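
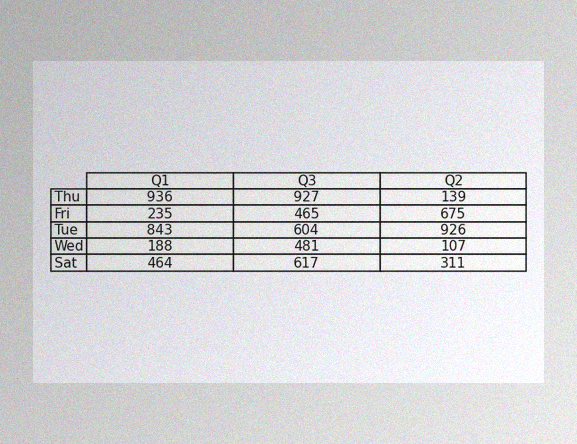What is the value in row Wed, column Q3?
The image has some photo noise and uneven lighting. The (Wed, Q3) cell reads 481.

481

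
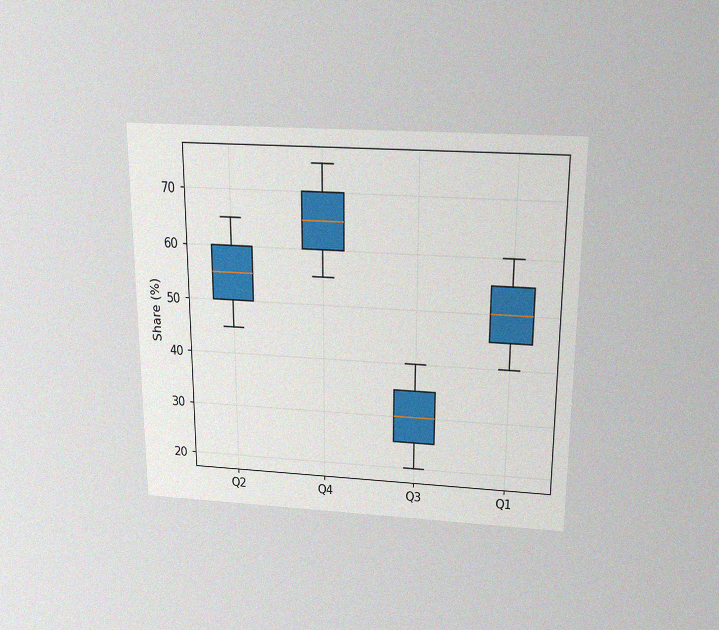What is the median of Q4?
The chart is viewed slightly from above, with some photo noise. The median line in the Q4 box sits at 65%.

65%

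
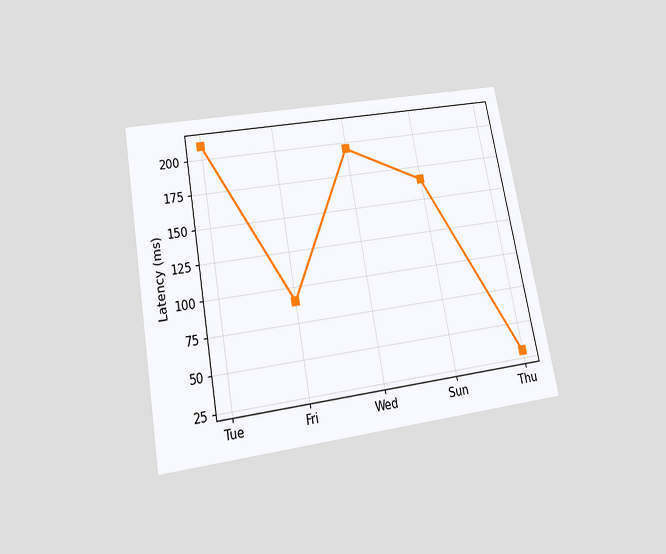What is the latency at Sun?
The chart is tilted about 10° counter-clockwise and viewed slightly from below. At Sun, the line is at 165ms.

165ms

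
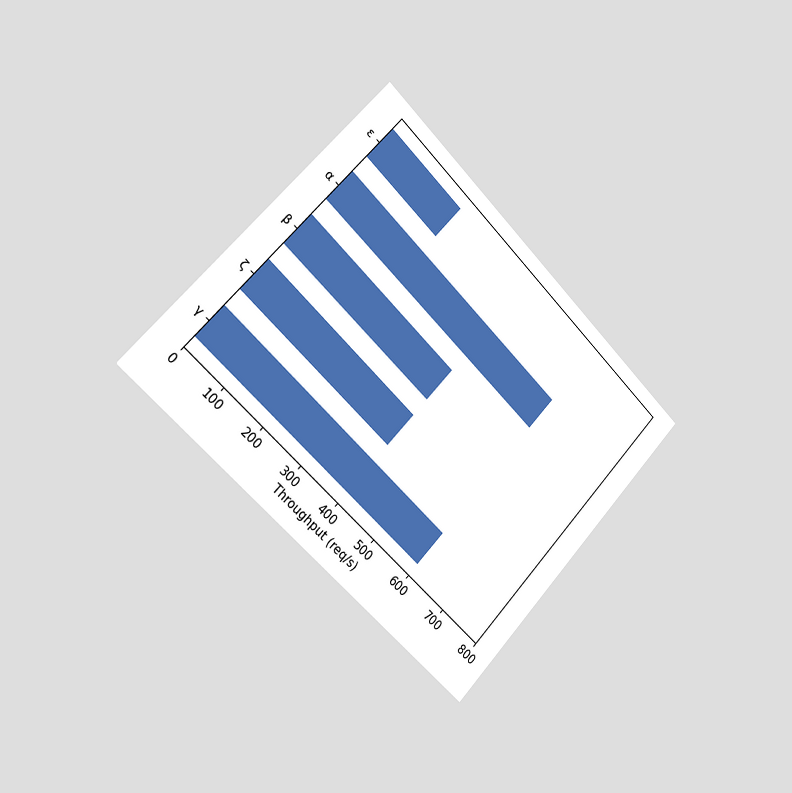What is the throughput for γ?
600req/s

The chart is tilted about 44° clockwise and viewed slightly from the left. Reading along the chart's x-axis, the γ bar reaches 600req/s.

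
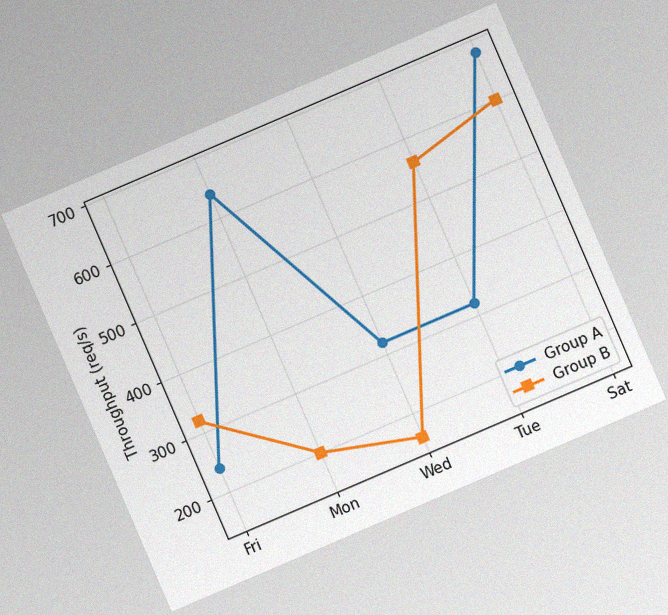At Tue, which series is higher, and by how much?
The chart is tilted about 23° counter-clockwise, with some photo noise. At Tue, Group B sits above the other line by 240req/s.

Group B, by 240req/s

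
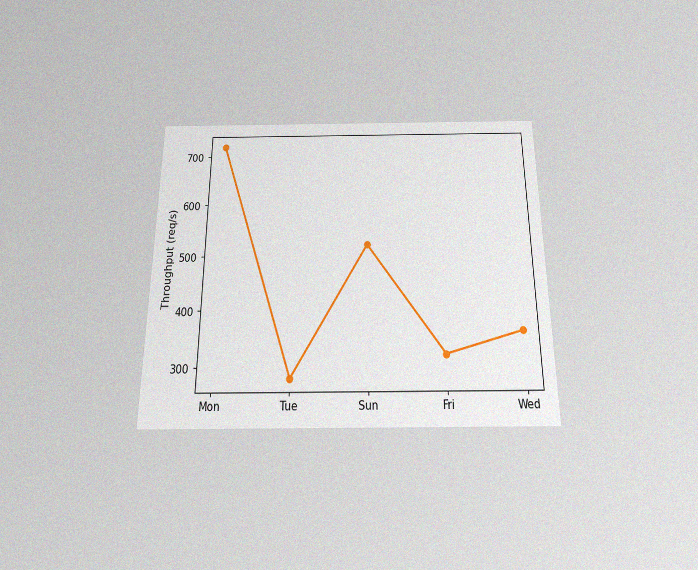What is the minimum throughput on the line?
The chart is viewed slightly from below, with some photo noise. The lowest point is at Tue, and reading across to the y-axis gives 280req/s.

280req/s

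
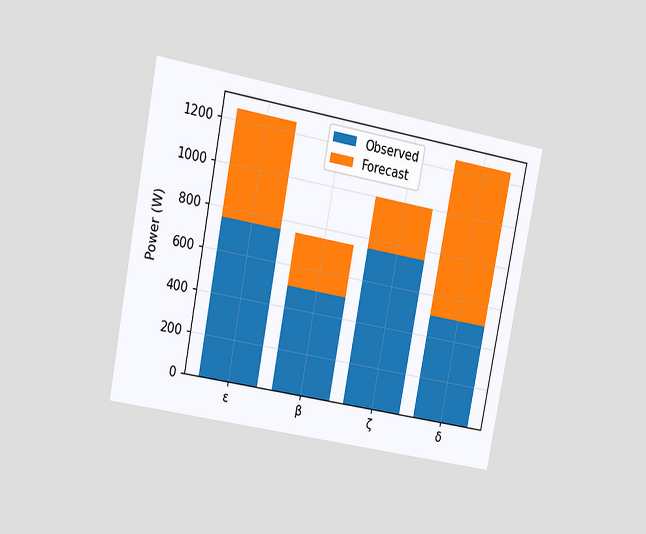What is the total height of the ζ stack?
1000W

The chart is tilted about 11° clockwise and viewed at a slight angle. The ζ stack's top reaches 1000W on the y-axis.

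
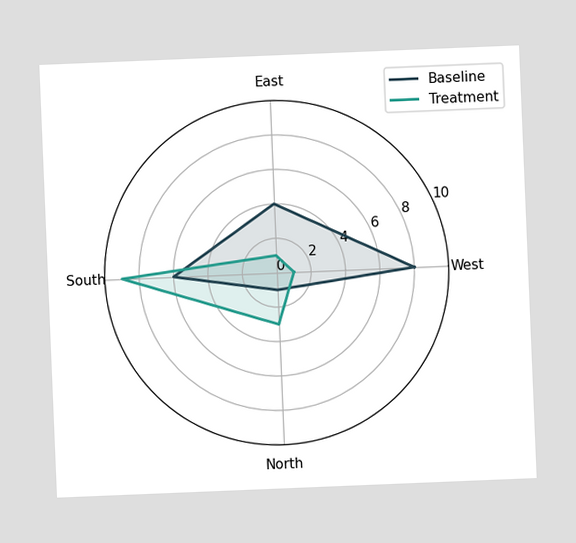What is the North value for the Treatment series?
The chart is tilted about 2° counter-clockwise. On the North axis, Treatment reaches 3.

3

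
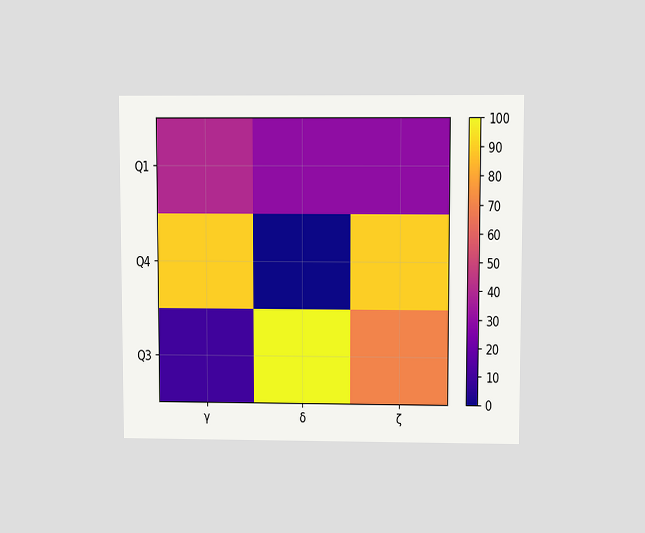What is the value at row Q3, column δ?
The chart is viewed at a slight angle. Matching cell (Q3, δ) against the colorbar gives 100.

100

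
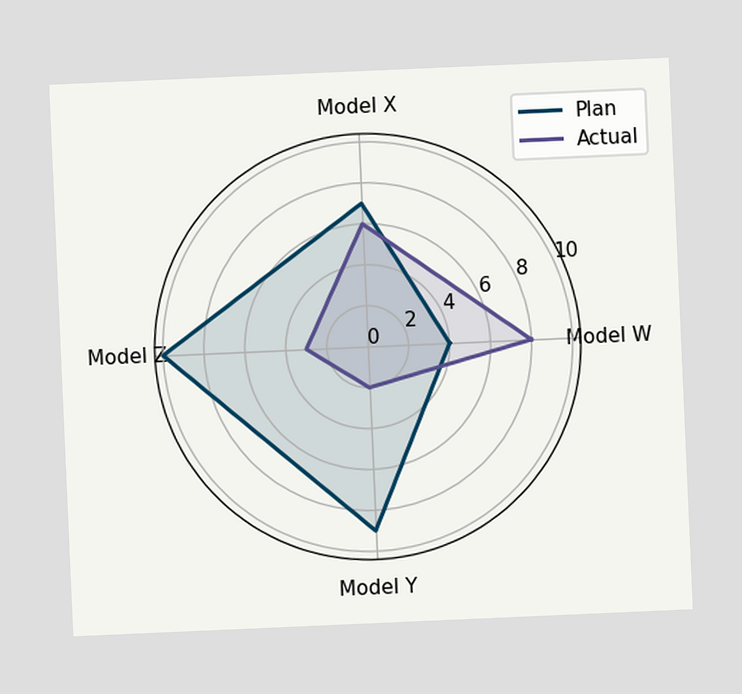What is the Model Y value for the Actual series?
The chart is tilted about 3° counter-clockwise. On the Model Y axis, Actual reaches 2.

2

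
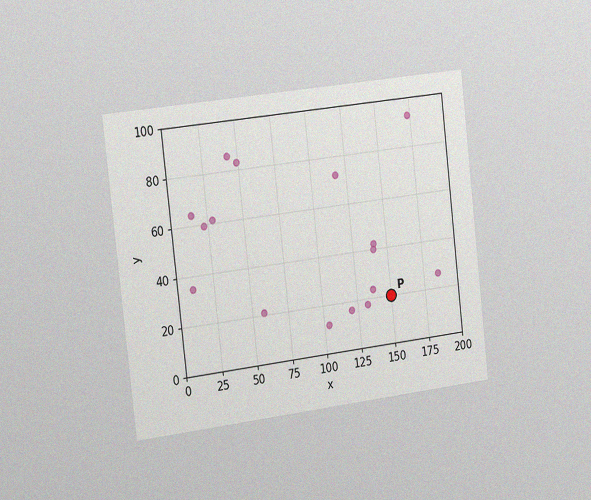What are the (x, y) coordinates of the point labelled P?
(150, 20)

The chart is tilted about 7° counter-clockwise and viewed slightly from the left, with some photo noise. Following the gridlines from P to each axis, P sits at (150, 20).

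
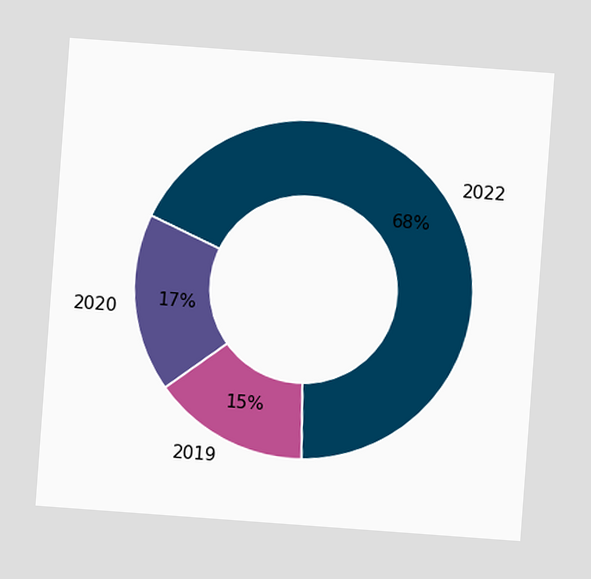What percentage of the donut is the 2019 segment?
The chart is tilted about 4° clockwise. The 2019 segment takes up 15% of the ring.

15%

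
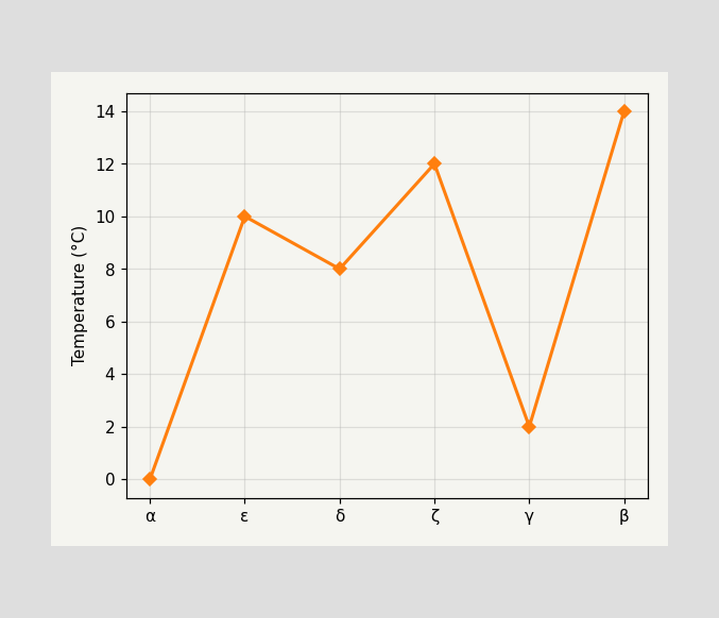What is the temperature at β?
14°C

At β, the line is at 14°C.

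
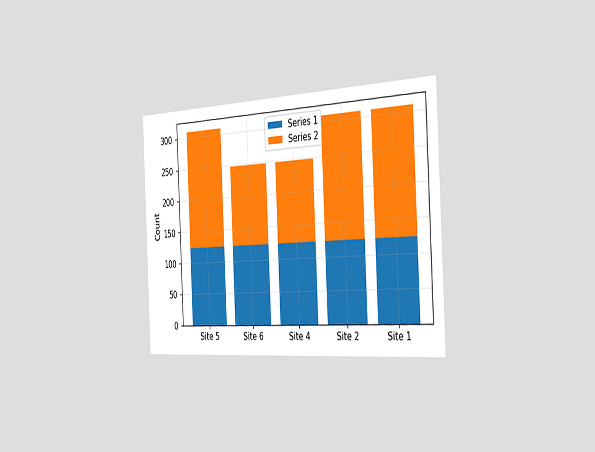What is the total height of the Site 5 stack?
310

The chart is tilted about 3° counter-clockwise and viewed slightly from the right. The Site 5 stack's top reaches 310 on the y-axis.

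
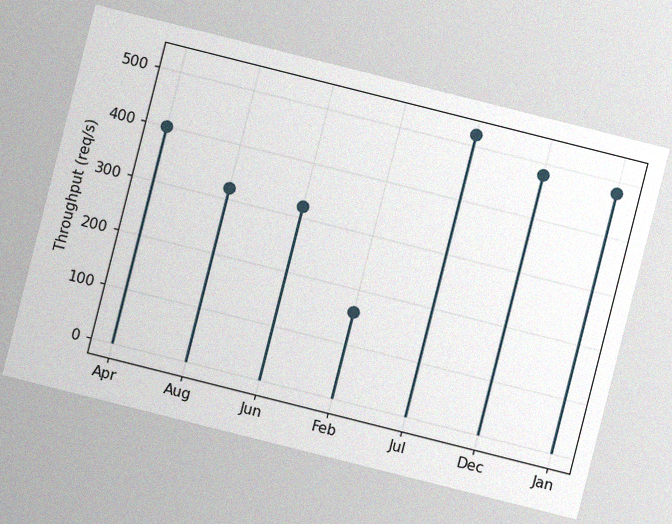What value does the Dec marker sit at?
480req/s

The chart is tilted about 14° clockwise, with some photo noise. The Dec marker sits at 480req/s.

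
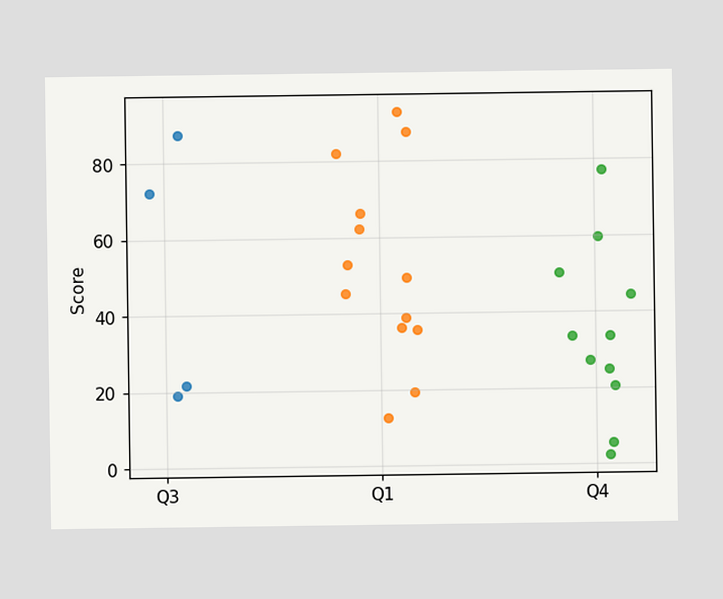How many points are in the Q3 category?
4

Counting the markers in the Q3 column gives 4.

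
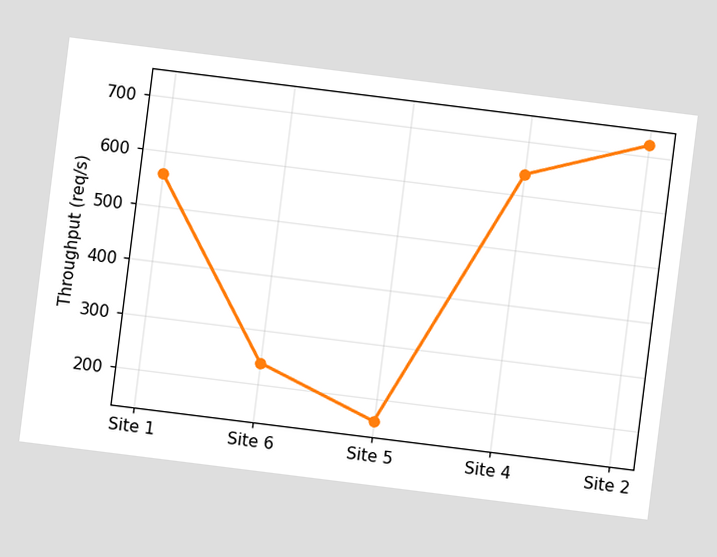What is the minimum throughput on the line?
160req/s

The chart is tilted about 7° clockwise. The lowest point is at Site 5, and reading across to the y-axis gives 160req/s.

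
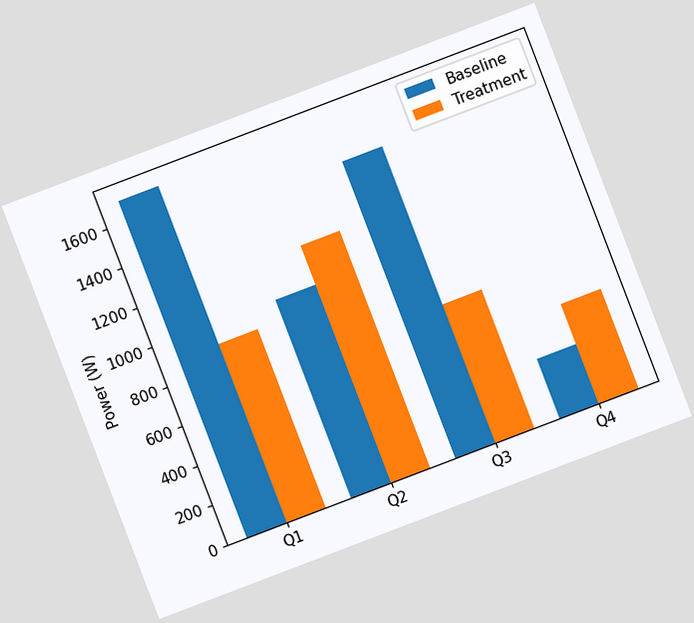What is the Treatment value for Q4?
500W

The chart is tilted about 21° counter-clockwise. The Treatment bar at Q4 reaches 500W on the y-axis.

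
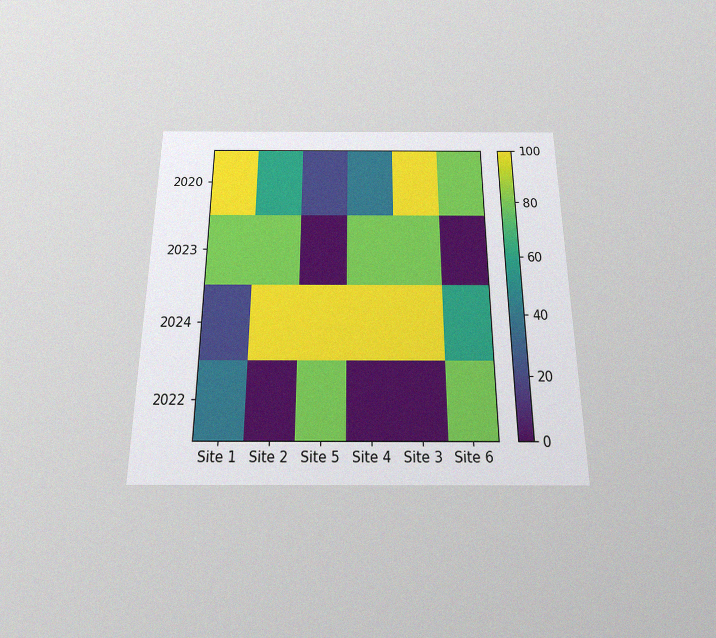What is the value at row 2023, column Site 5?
0

The chart is viewed slightly from below, with some photo noise. Matching cell (2023, Site 5) against the colorbar gives 0.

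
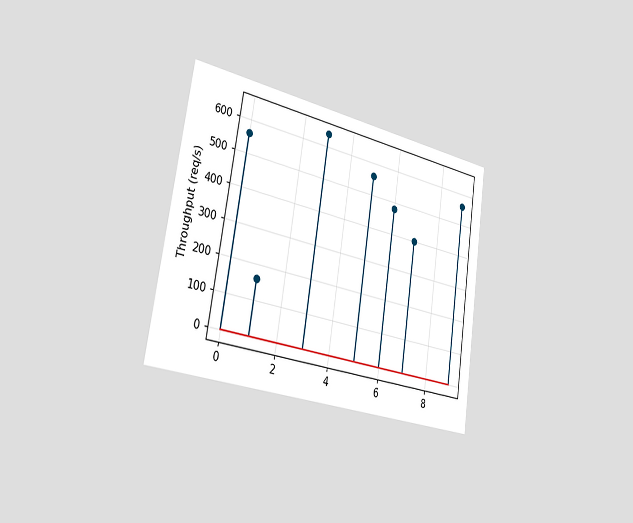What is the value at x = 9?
560req/s

The chart is tilted about 9° clockwise and viewed slightly from the left. The stem at x=9 reaches 560req/s.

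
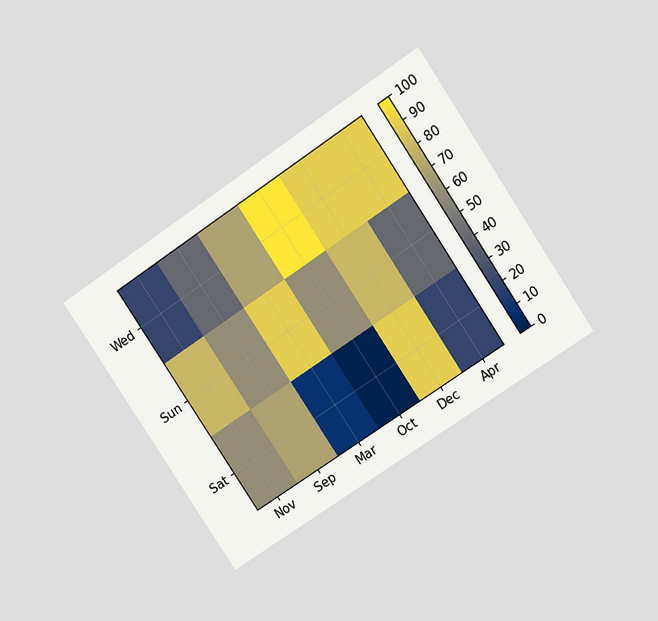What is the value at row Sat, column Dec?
90

The chart is tilted about 34° counter-clockwise and viewed slightly from above. Matching cell (Sat, Dec) against the colorbar gives 90.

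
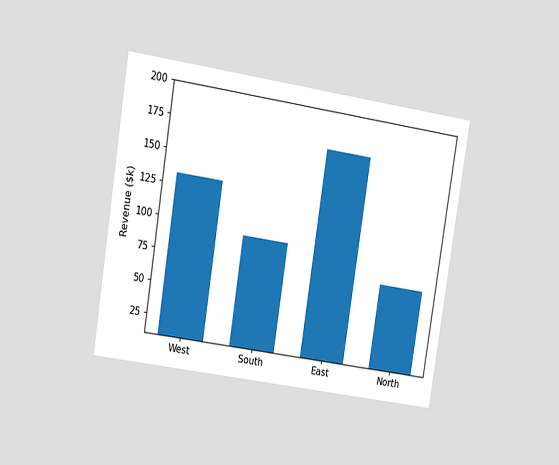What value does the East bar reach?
$171k

The chart is tilted about 9° clockwise and viewed at a slight angle. Reading along the chart's y-axis, the East bar reaches $171k.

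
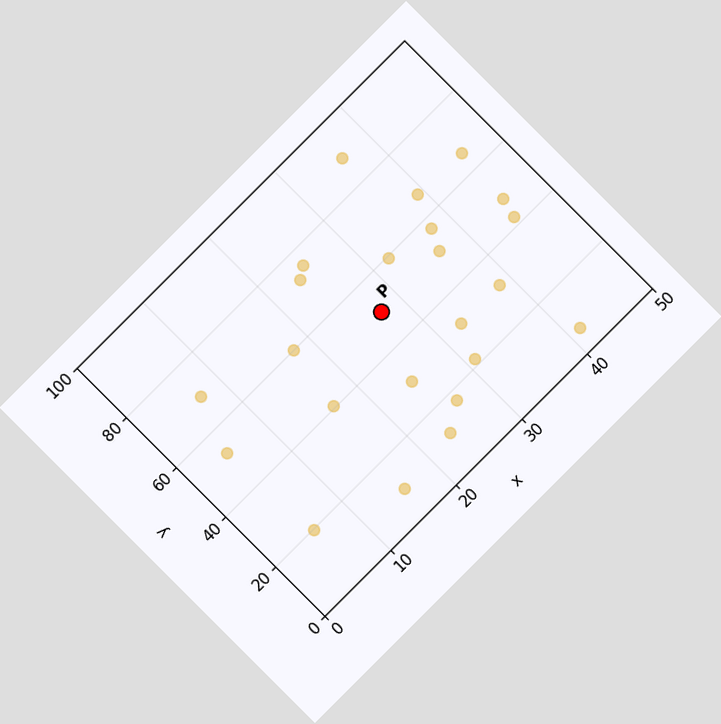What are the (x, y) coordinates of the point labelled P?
(27.5, 50)

The chart is tilted about 45° counter-clockwise. Following the gridlines from P to each axis, P sits at (27.5, 50).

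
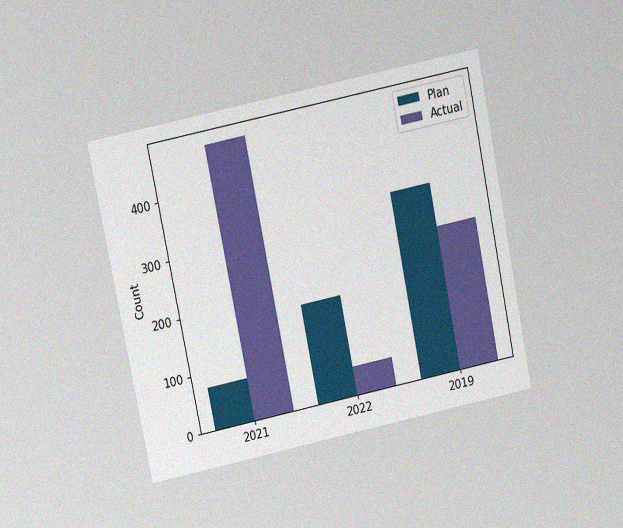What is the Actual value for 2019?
250

The chart is tilted about 12° counter-clockwise and viewed at a slight angle, with some photo noise. The Actual bar at 2019 reaches 250 on the y-axis.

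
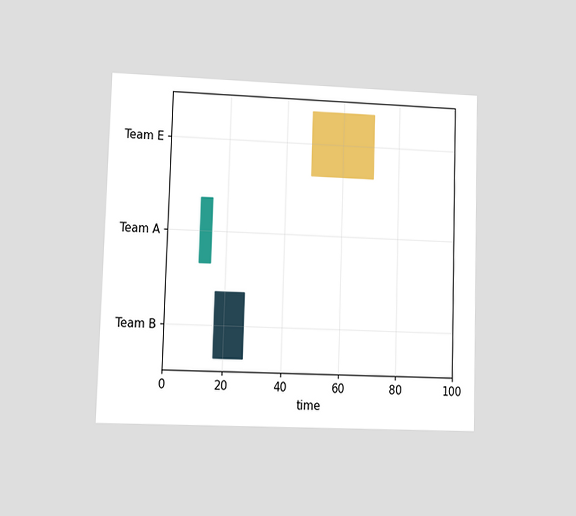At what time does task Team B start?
17

The chart is viewed at a slight angle. The Team B bar begins at t=17.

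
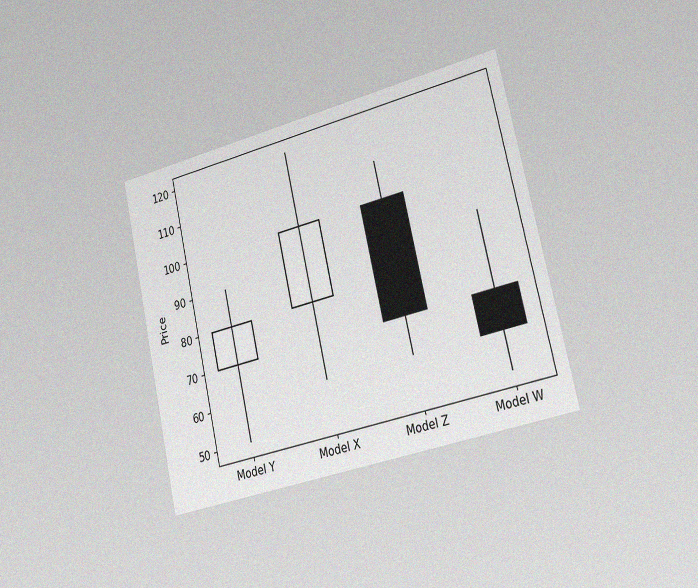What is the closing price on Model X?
100

The chart is tilted about 13° counter-clockwise and viewed slightly from the right, with some photo noise. The Model X candle closes at 100.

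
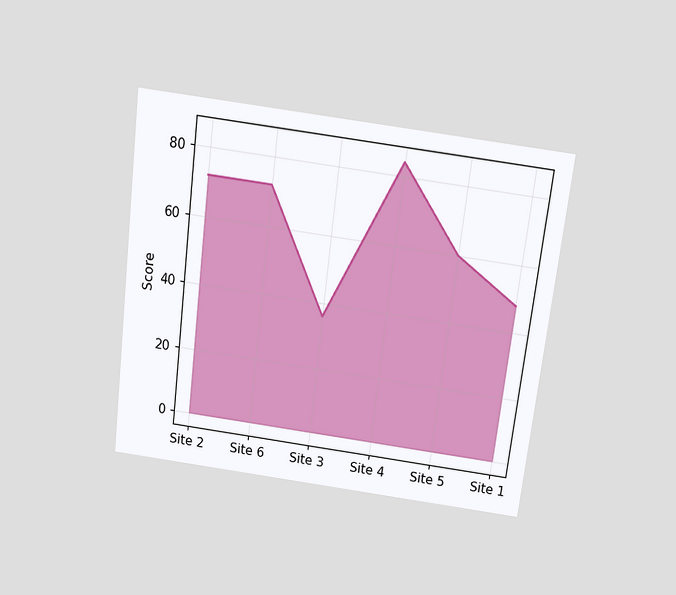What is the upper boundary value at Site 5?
60

The chart is tilted about 7° clockwise and viewed slightly from above. At Site 5 the upper boundary is at 60.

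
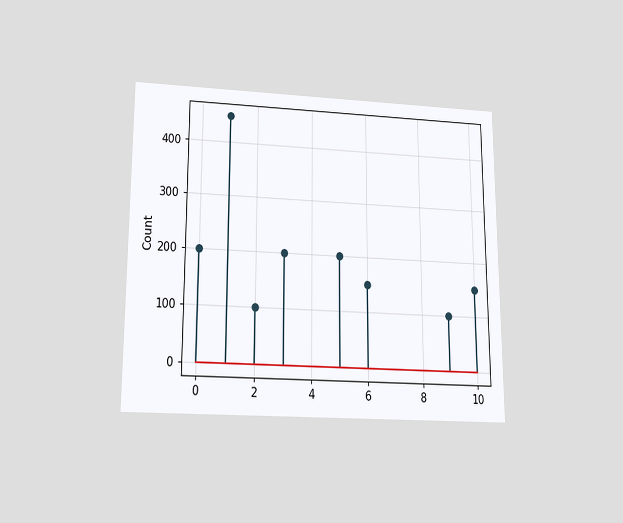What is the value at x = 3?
The chart is viewed slightly from below. The stem at x=3 reaches 200.

200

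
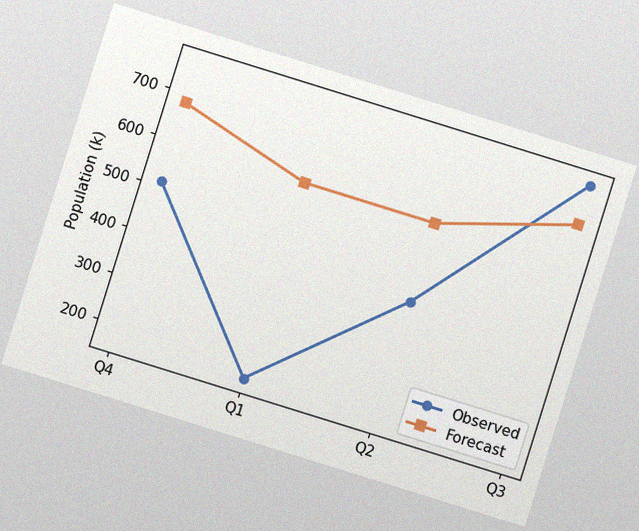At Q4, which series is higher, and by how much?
The chart is tilted about 17° clockwise, with some photo noise. At Q4, Forecast sits above the other line by 170k.

Forecast, by 170k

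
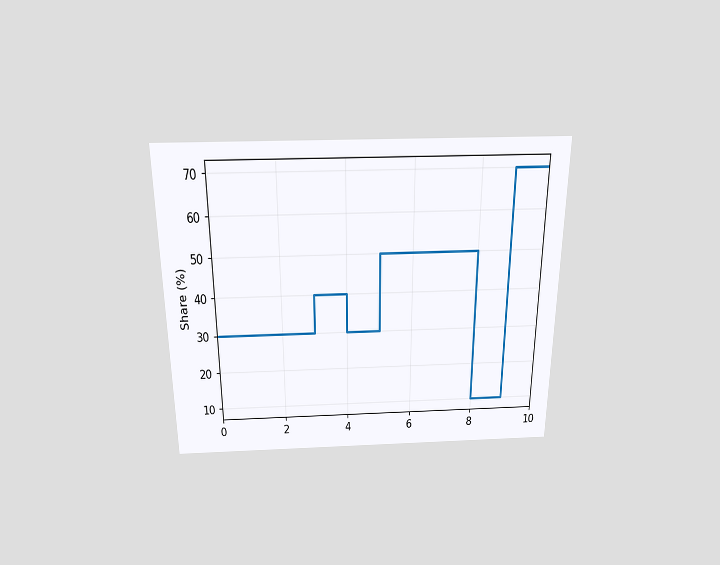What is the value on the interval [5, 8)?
50%

The chart is viewed slightly from above. On [5, 8) the step sits at 50%.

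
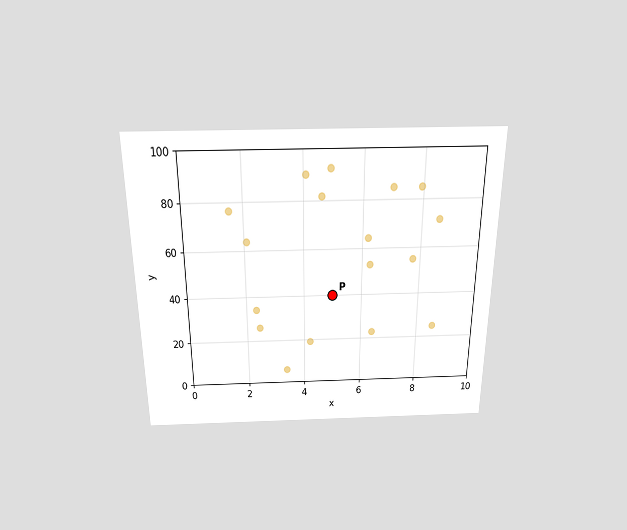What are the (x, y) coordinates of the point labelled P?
The chart is viewed slightly from above. Following the gridlines from P to each axis, P sits at (5, 40).

(5, 40)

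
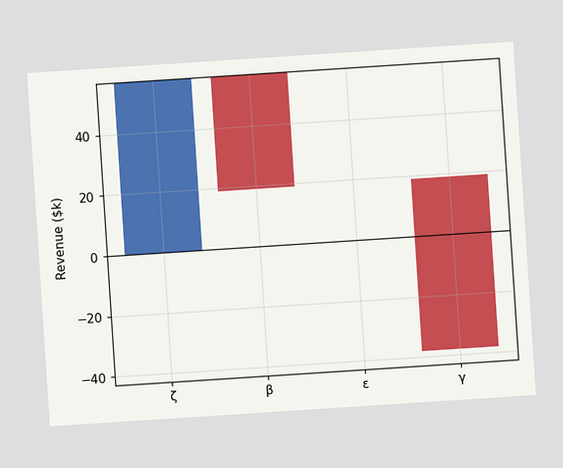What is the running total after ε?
$19k

The chart is tilted about 4° counter-clockwise. After ε the running total reaches $19k.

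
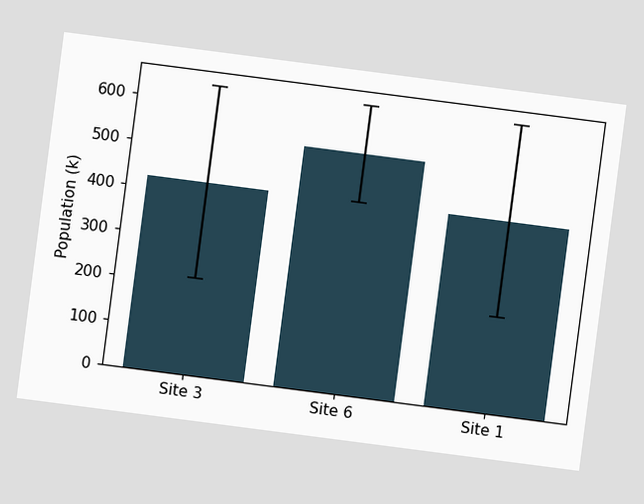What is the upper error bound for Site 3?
The chart is tilted about 7° clockwise. The Site 3 bar's upper whisker reaches 636k.

636k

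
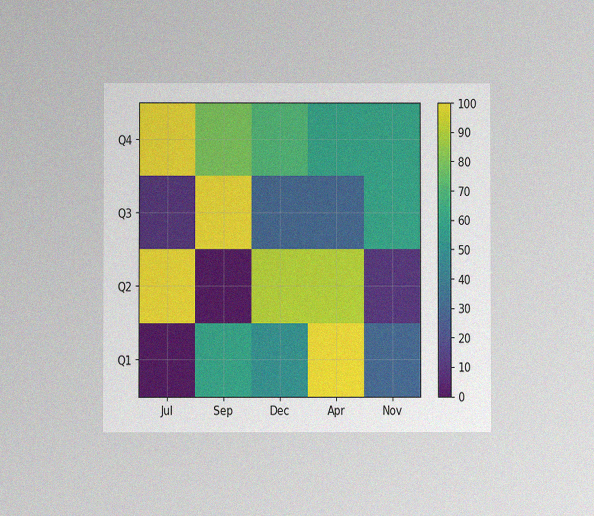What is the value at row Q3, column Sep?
100

The chart is viewed at a slight angle, with some photo noise. Matching cell (Q3, Sep) against the colorbar gives 100.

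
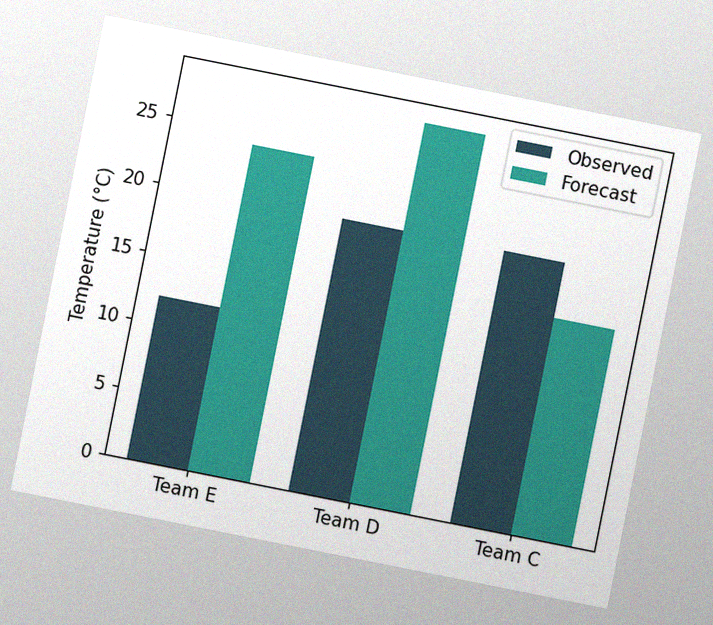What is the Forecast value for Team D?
28°C

The chart is tilted about 11° clockwise, with some photo noise. The Forecast bar at Team D reaches 28°C on the y-axis.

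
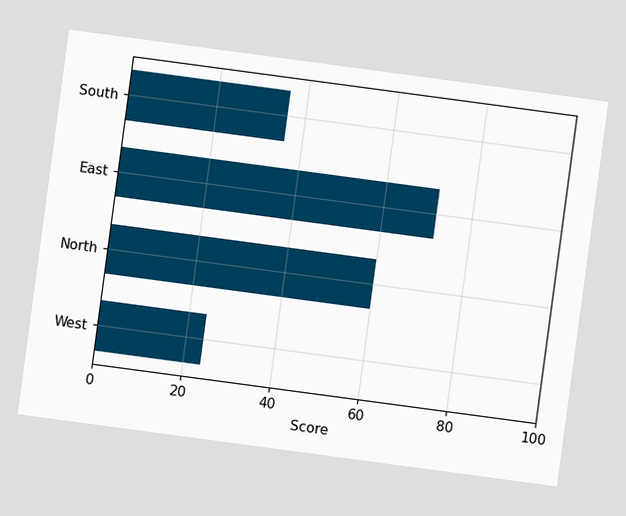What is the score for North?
60

The chart is tilted about 8° clockwise. Reading along the chart's x-axis, the North bar reaches 60.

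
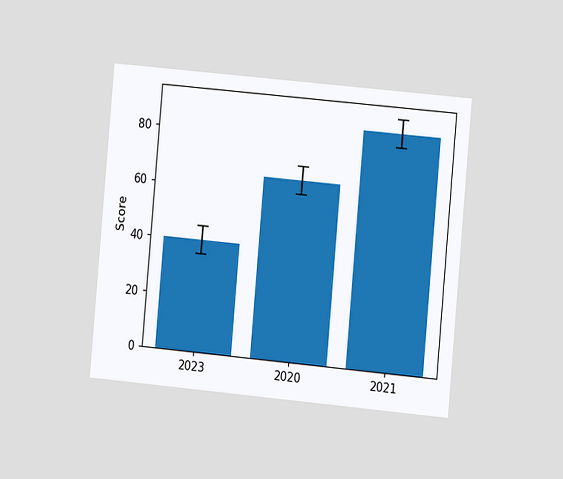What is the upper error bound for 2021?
90

The chart is tilted about 5° clockwise and viewed at a slight angle. The 2021 bar's upper whisker reaches 90.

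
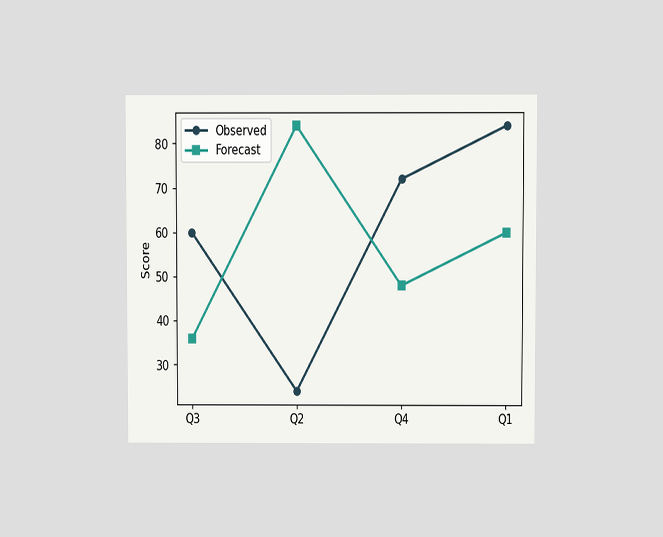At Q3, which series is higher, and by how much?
Observed, by 24

The chart is viewed slightly from above. At Q3, Observed sits above the other line by 24.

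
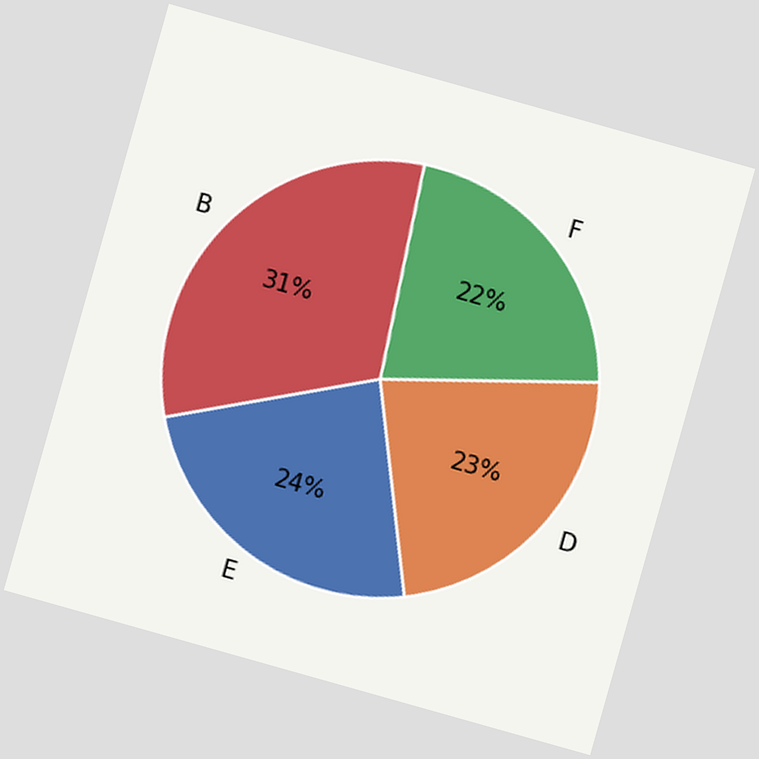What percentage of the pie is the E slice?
The chart is tilted about 16° clockwise. The E slice takes up 24% of the pie.

24%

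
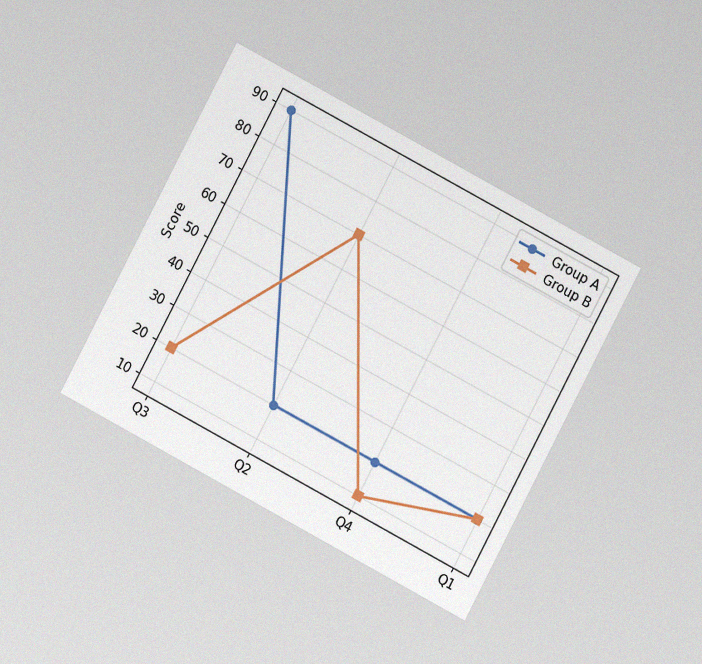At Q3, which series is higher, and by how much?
The chart is tilted about 28° clockwise and viewed at a slight angle, with some photo noise. At Q3, Group A sits above the other line by 70.

Group A, by 70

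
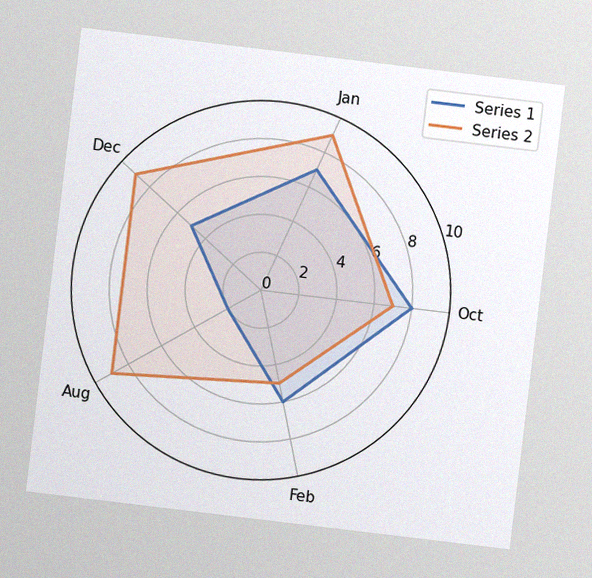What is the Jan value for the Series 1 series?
7

The chart is tilted about 7° clockwise, with some photo noise. On the Jan axis, Series 1 reaches 7.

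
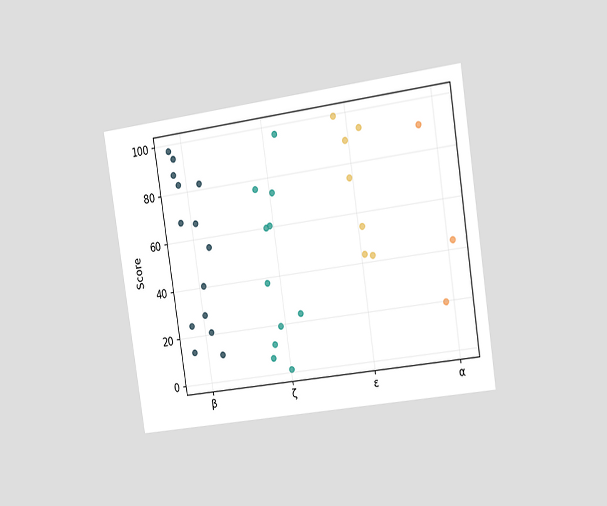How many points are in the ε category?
7

The chart is tilted about 9° counter-clockwise and viewed slightly from the right. Counting the markers in the ε column gives 7.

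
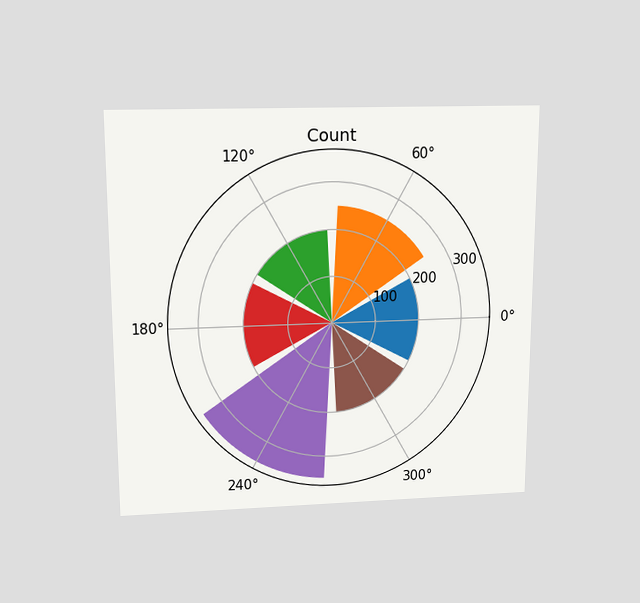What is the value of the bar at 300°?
The chart is viewed slightly from above. The bar at 300° reaches 200 on the radial axis.

200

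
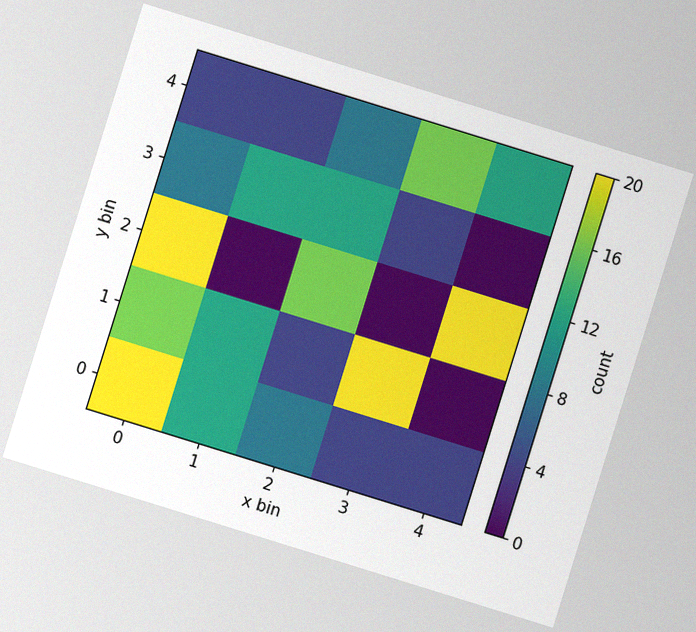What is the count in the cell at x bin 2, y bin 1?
The chart is tilted about 17° clockwise, with some photo noise. Matching the cell (2, 1) against the colorbar gives 4.

4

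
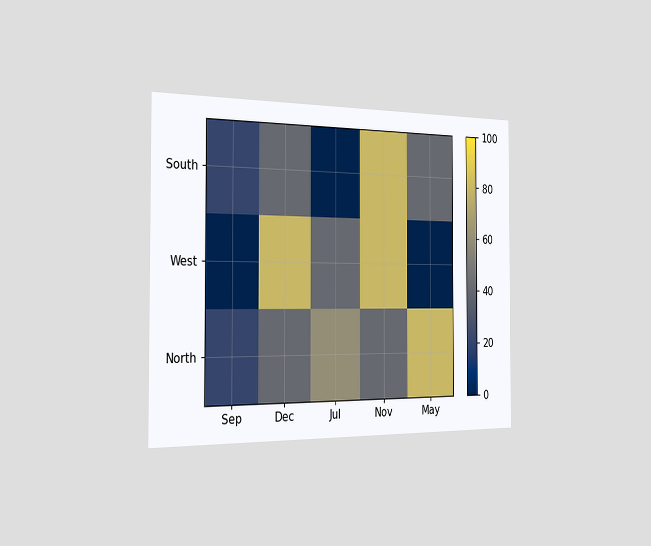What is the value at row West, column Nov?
The chart is viewed slightly from the left. Matching cell (West, Nov) against the colorbar gives 80.

80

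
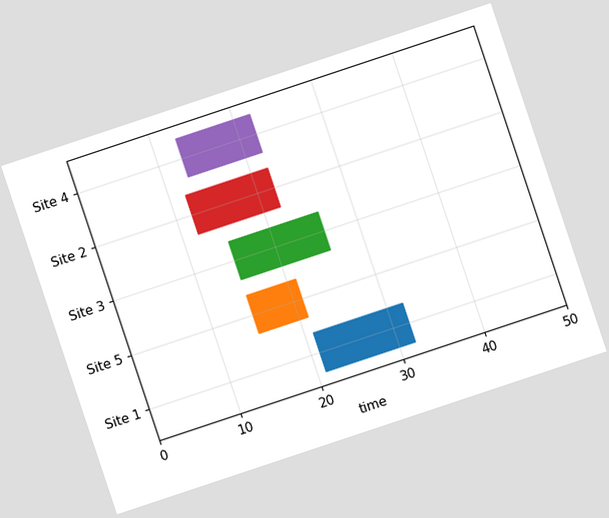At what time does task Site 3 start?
15

The chart is tilted about 18° counter-clockwise. The Site 3 bar begins at t=15.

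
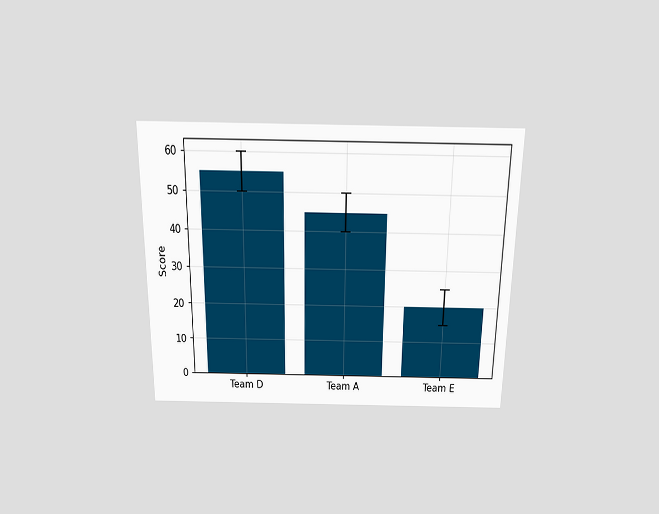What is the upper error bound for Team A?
The chart is viewed slightly from above. The Team A bar's upper whisker reaches 50.

50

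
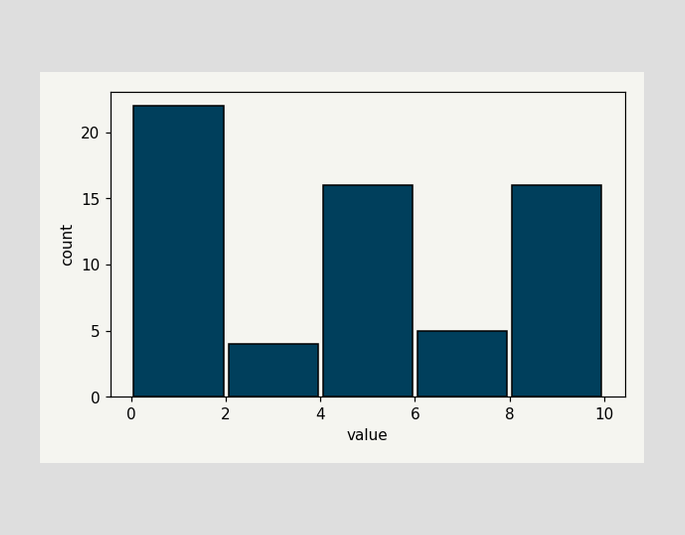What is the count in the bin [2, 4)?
4

The [2, 4) bin has height 4.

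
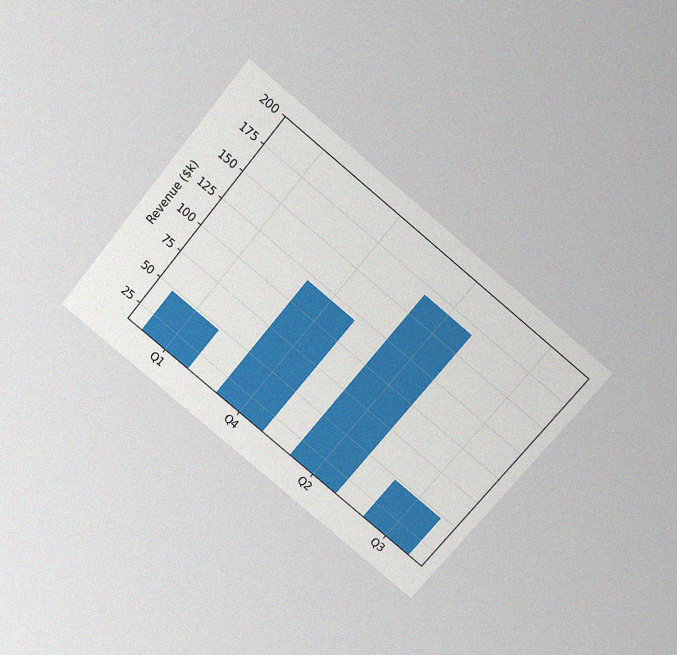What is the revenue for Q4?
The chart is tilted about 39° clockwise and viewed slightly from above, with some photo noise. Reading along the chart's y-axis, the Q4 bar reaches $120k.

$120k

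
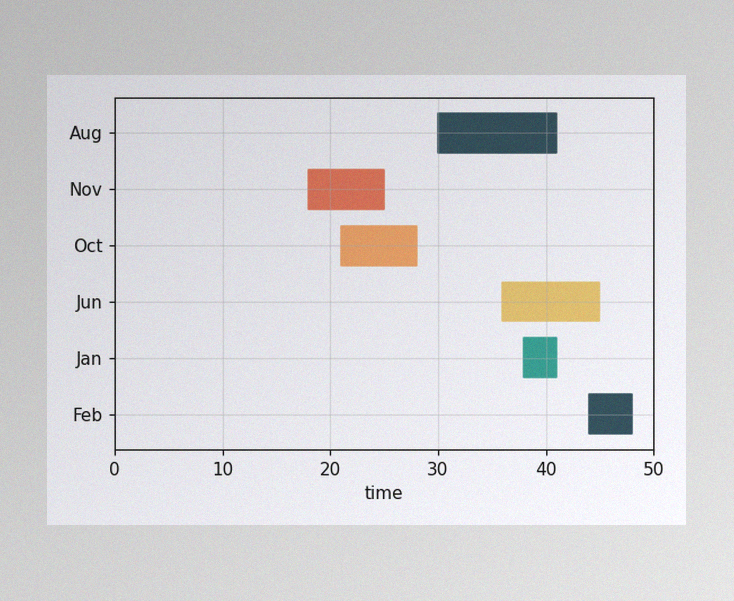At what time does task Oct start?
21

The image has some photo noise and uneven lighting. The Oct bar begins at t=21.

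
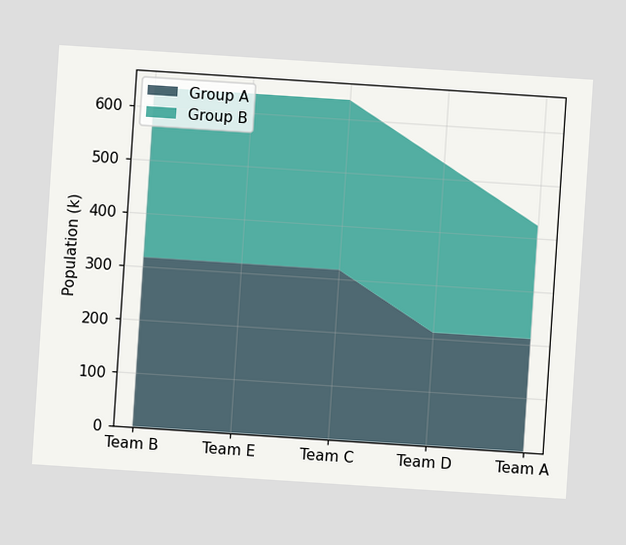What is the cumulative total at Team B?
The chart is tilted about 4° clockwise. The stacked total at Team B reaches 636k.

636k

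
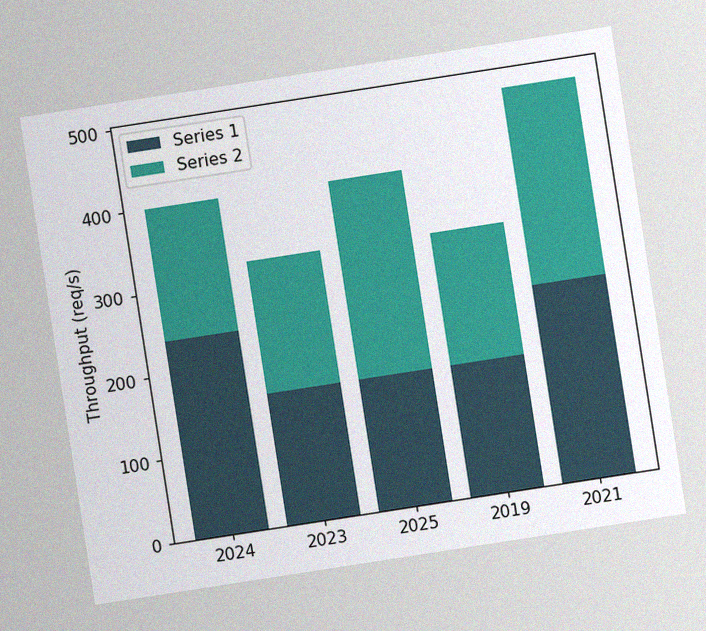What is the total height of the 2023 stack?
320req/s

The chart is tilted about 9° counter-clockwise, with some photo noise. The 2023 stack's top reaches 320req/s on the y-axis.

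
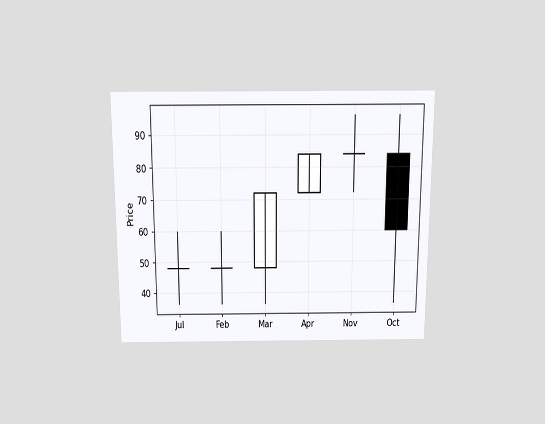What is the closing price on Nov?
84

The chart is viewed slightly from above. The Nov candle closes at 84.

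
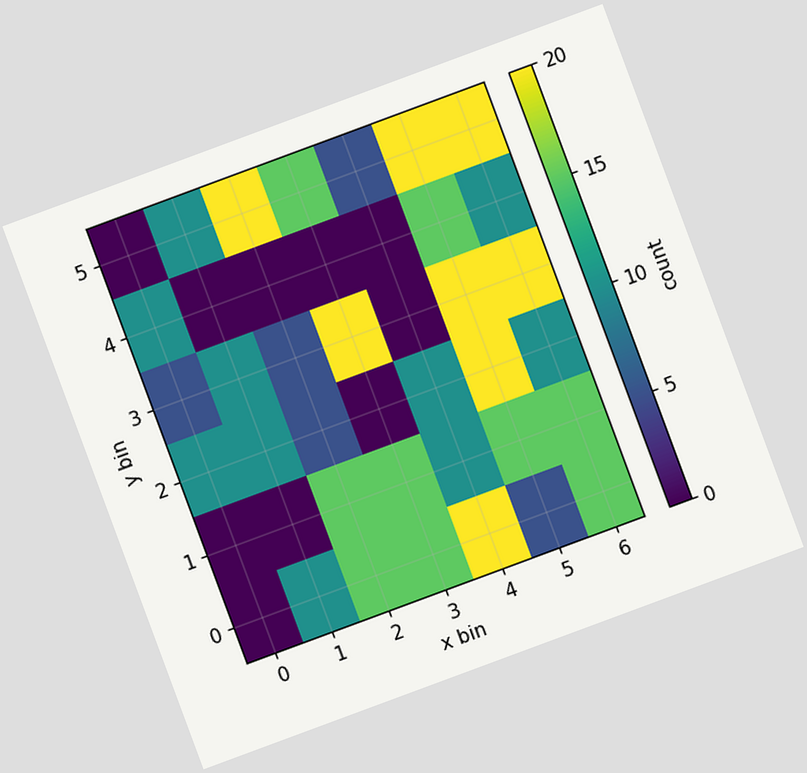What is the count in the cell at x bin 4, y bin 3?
0

The chart is tilted about 20° counter-clockwise. Matching the cell (4, 3) against the colorbar gives 0.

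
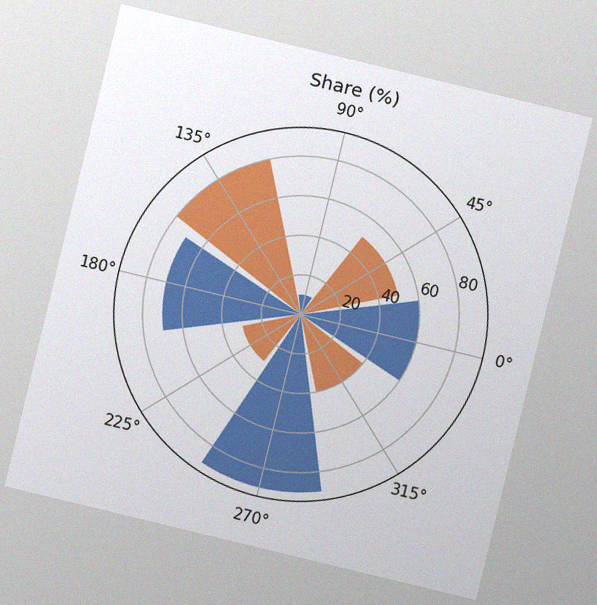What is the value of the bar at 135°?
The chart is tilted about 14° clockwise, with some photo noise. The bar at 135° reaches 80% on the radial axis.

80%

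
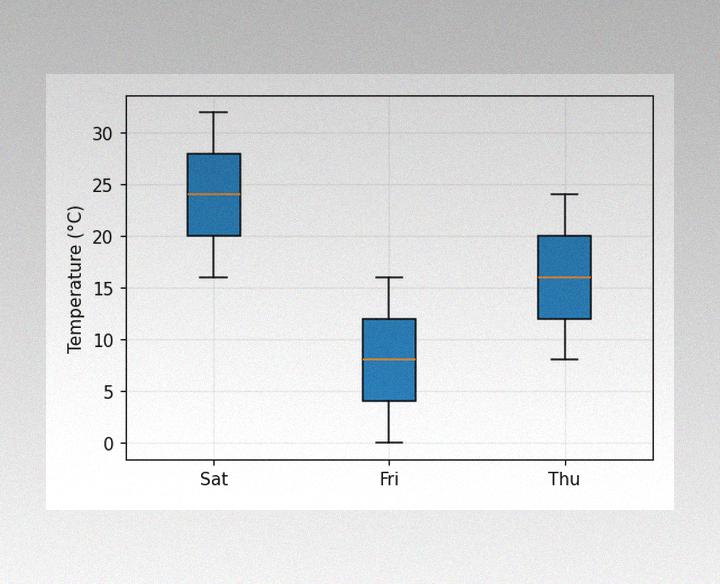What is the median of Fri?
The image has some photo noise and uneven lighting. The median line in the Fri box sits at 8°C.

8°C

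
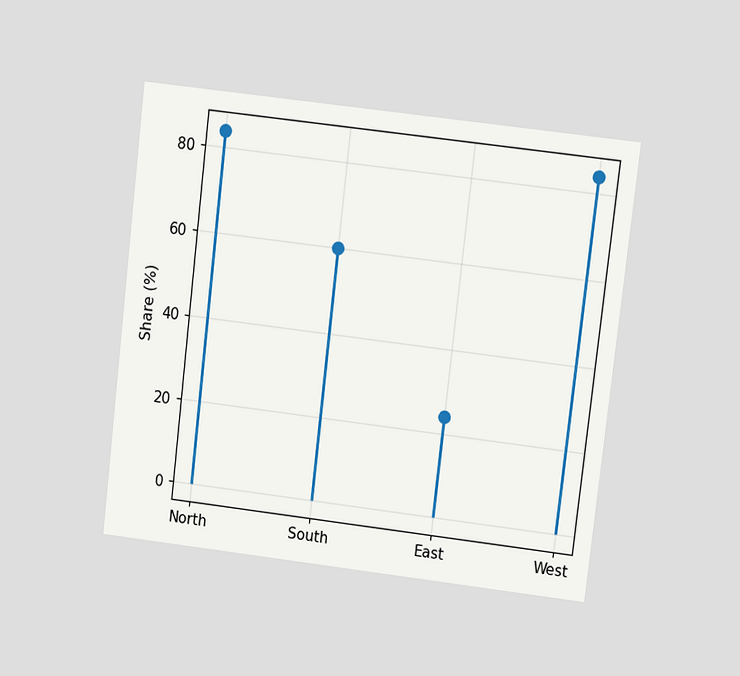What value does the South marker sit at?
60%

The chart is tilted about 7° clockwise and viewed at a slight angle. The South marker sits at 60%.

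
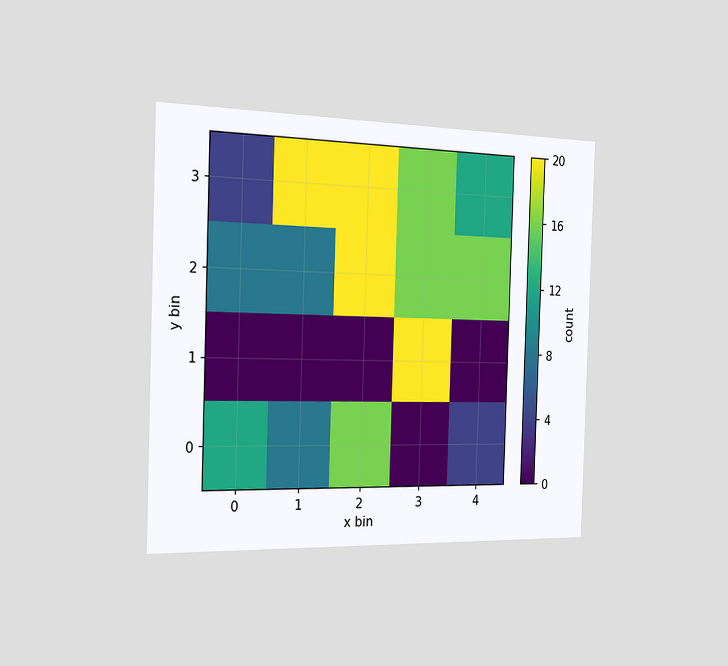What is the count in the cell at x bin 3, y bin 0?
The chart is viewed slightly from the left. Matching the cell (3, 0) against the colorbar gives 0.

0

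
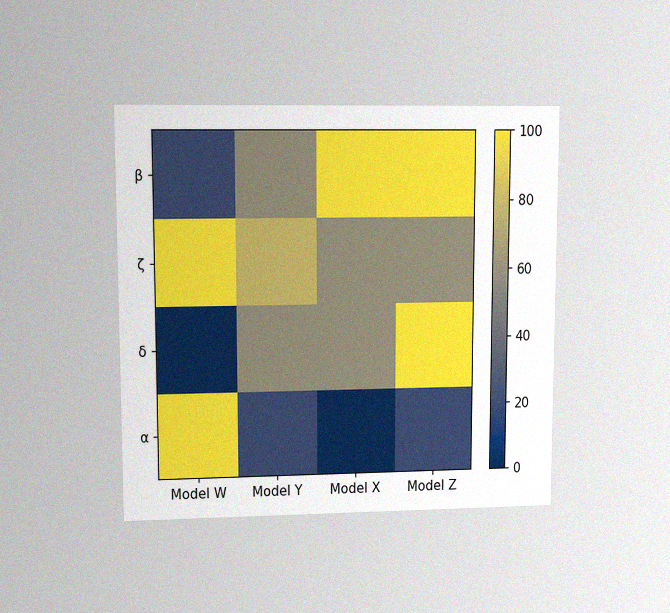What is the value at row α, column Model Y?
20

The chart is viewed at a slight angle, with some photo noise. Matching cell (α, Model Y) against the colorbar gives 20.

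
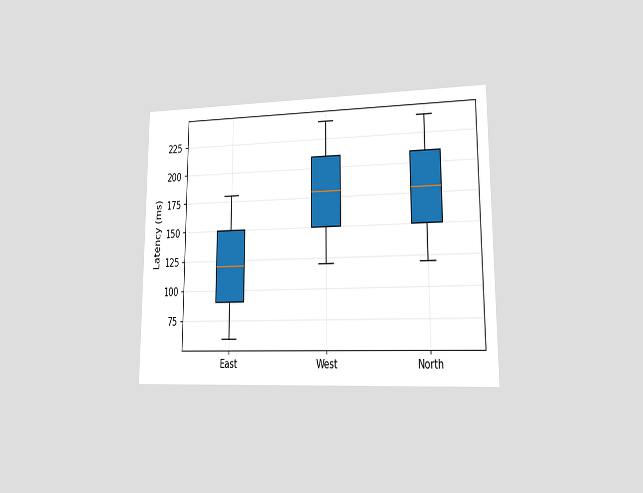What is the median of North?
180ms

The chart is viewed at a slight angle. The median line in the North box sits at 180ms.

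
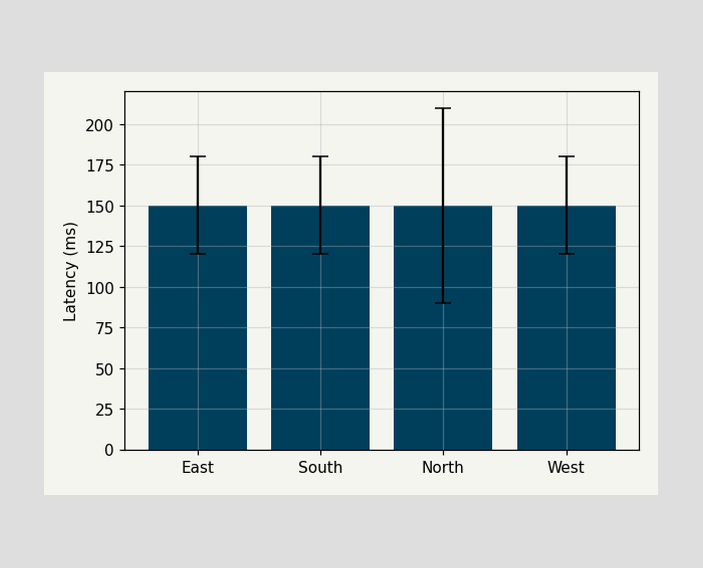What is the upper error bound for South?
180ms

The South bar's upper whisker reaches 180ms.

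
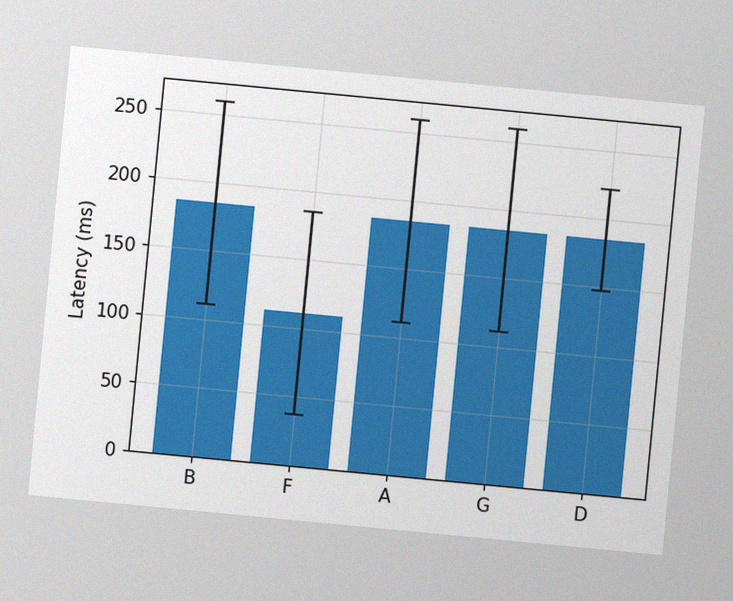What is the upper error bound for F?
185ms

The chart is tilted about 5° clockwise, with some photo noise. The F bar's upper whisker reaches 185ms.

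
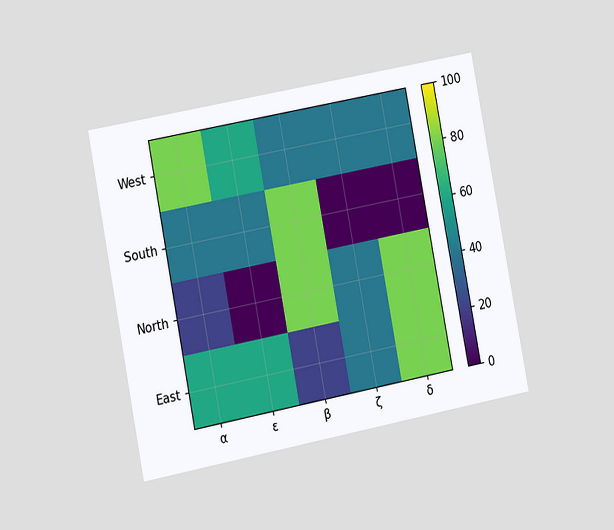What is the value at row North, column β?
80

The chart is tilted about 11° counter-clockwise and viewed at a slight angle. Matching cell (North, β) against the colorbar gives 80.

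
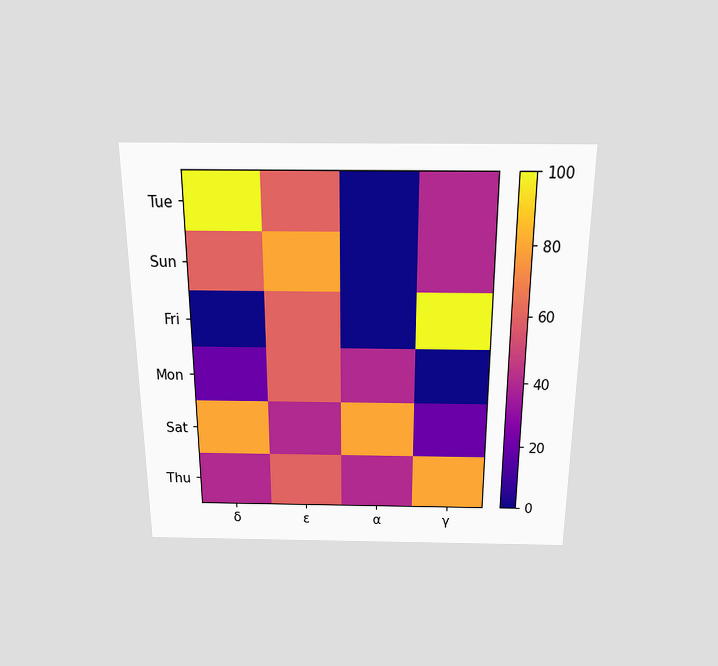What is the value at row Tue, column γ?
40

The chart is viewed slightly from above. Matching cell (Tue, γ) against the colorbar gives 40.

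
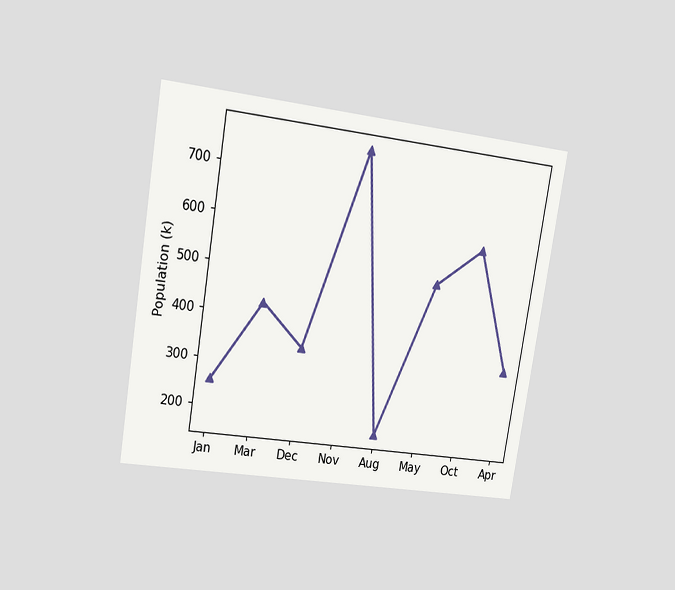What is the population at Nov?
765k

The chart is tilted about 9° clockwise and viewed at a slight angle. At Nov, the line is at 765k.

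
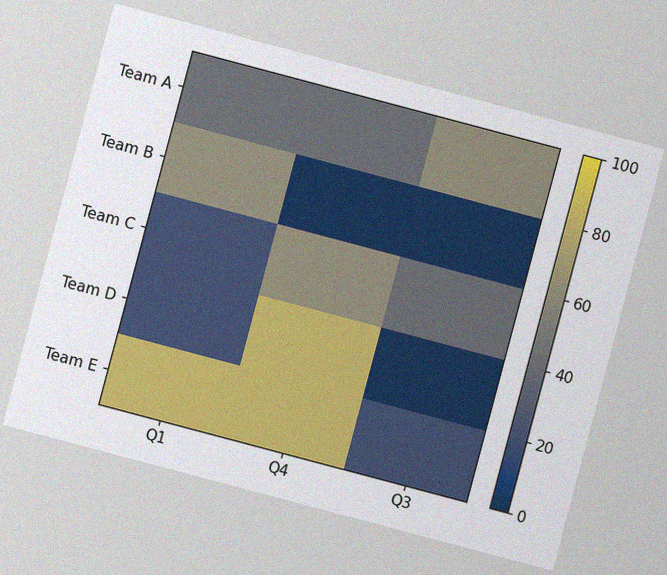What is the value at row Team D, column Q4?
The chart is tilted about 15° clockwise, with some photo noise. Matching cell (Team D, Q4) against the colorbar gives 80.

80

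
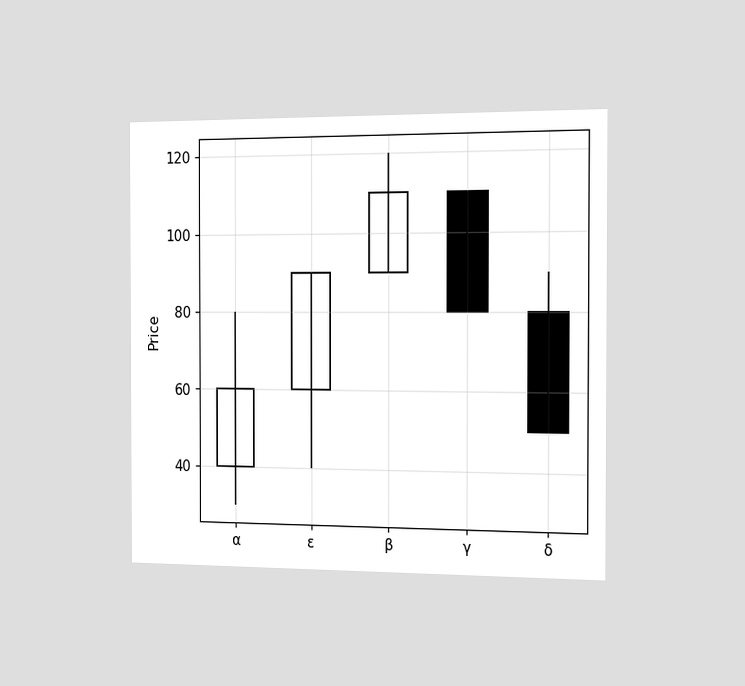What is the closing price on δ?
50

The chart is viewed slightly from the right. The δ candle closes at 50.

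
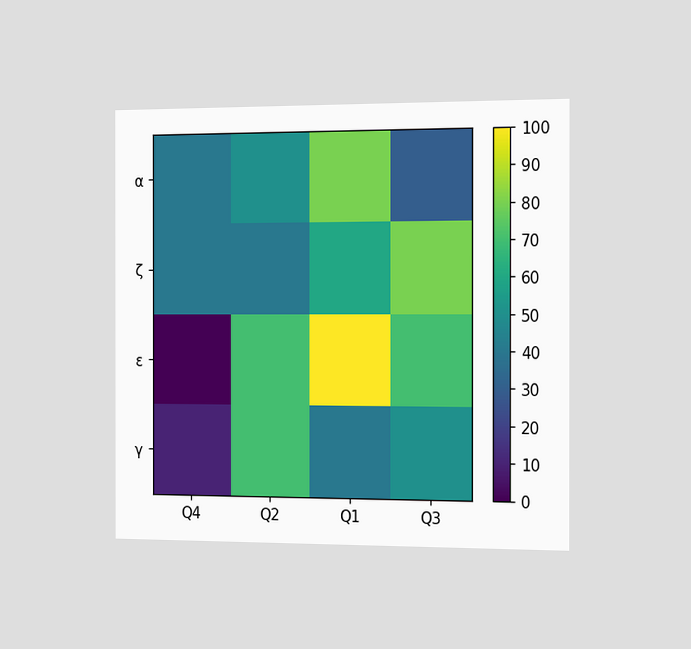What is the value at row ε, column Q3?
70

The chart is viewed slightly from the right. Matching cell (ε, Q3) against the colorbar gives 70.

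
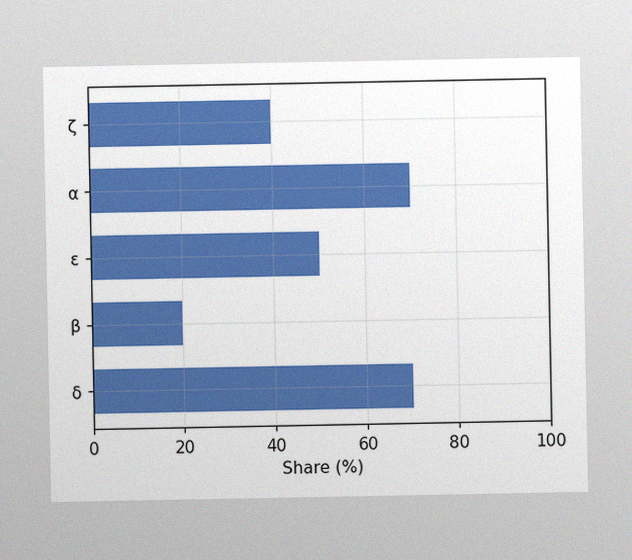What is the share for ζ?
The image has some photo noise and uneven lighting. Reading along the chart's x-axis, the ζ bar reaches 40%.

40%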